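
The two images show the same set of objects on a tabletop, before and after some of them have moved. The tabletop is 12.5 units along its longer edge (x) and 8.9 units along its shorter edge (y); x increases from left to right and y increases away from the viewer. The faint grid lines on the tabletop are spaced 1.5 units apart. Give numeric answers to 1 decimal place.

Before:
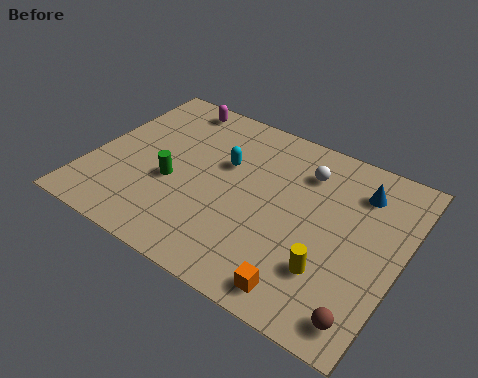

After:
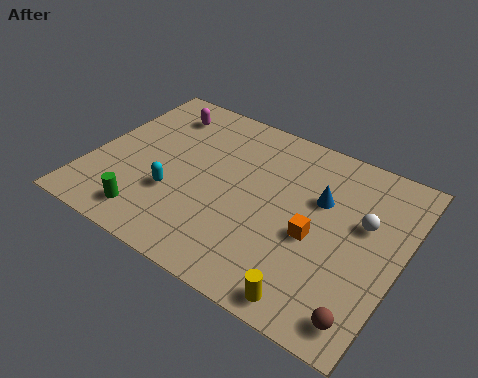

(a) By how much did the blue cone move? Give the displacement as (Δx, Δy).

(-1.4, -1.2)

The blue cone was at about (10.5, 6.9) and moved to about (9.1, 5.7).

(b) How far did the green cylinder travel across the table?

2.3

From (3.4, 3.6) to (2.9, 1.4), the green cylinder covered √(0.5² + 2.2²) ≈ 2.3 units.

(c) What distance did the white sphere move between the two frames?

3.0

The white sphere was near (8.3, 6.8) before and (10.9, 5.4) after, so it travelled √(2.6² + 1.4²) ≈ 3.0 units.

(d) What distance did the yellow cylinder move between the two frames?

1.6

The yellow cylinder was near (10.0, 2.5) before and (9.6, 0.9) after, so it travelled √(0.4² + 1.6²) ≈ 1.6 units.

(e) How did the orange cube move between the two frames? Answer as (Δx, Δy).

(0.0, 2.7)

From the two frames, the orange cube sits at roughly (9.2, 1.1) before and (9.2, 3.8) after.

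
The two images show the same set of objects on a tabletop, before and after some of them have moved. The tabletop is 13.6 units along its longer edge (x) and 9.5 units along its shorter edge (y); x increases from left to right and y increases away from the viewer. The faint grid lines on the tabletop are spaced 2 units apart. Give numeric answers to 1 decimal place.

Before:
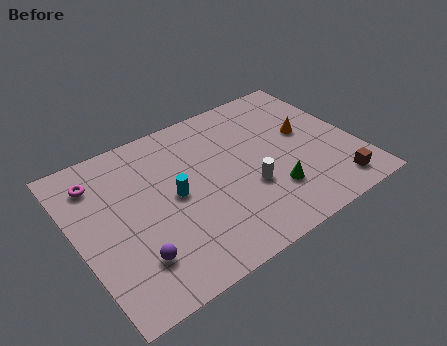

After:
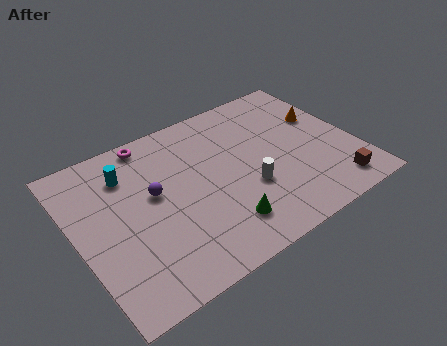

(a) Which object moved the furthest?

the purple sphere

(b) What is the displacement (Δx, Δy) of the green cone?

(-2.6, -0.6)

The green cone started near (9.1, 2.6) and ended near (6.5, 2.0).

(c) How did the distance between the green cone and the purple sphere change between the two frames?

-2.5

They were about 6.8 units apart before and 4.3 after — 2.5 units closer together.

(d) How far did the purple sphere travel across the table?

3.4

The purple sphere was near (2.3, 2.3) before and (3.8, 5.4) after, so it travelled √(1.5² + 3.1²) ≈ 3.4 units.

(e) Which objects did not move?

the brown cube and the white cylinder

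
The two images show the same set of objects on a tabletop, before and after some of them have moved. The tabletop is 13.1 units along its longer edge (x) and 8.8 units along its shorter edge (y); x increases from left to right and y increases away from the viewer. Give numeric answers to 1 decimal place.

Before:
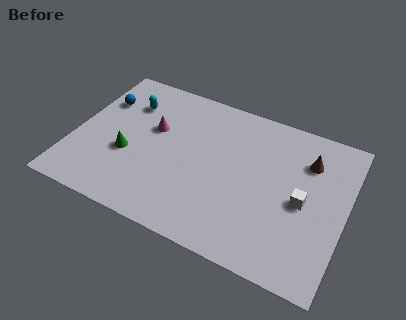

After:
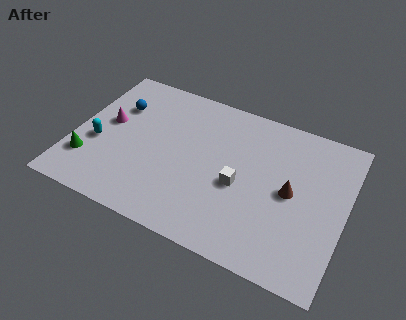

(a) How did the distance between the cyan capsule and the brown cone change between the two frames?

+0.5

They were about 8.8 units apart before and 9.3 after — 0.5 units further apart.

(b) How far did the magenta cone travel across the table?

2.3

From (3.7, 5.4) to (1.5, 4.9), the magenta cone covered √(2.2² + 0.5²) ≈ 2.3 units.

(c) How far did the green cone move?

2.1

From (2.7, 3.4) to (0.9, 2.3), the green cone covered √(1.8² + 1.1²) ≈ 2.1 units.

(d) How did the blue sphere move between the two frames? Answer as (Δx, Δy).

(0.8, -0.1)

From the two frames, the blue sphere sits at roughly (1.0, 6.2) before and (1.8, 6.1) after.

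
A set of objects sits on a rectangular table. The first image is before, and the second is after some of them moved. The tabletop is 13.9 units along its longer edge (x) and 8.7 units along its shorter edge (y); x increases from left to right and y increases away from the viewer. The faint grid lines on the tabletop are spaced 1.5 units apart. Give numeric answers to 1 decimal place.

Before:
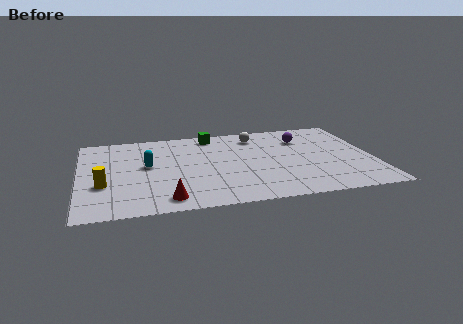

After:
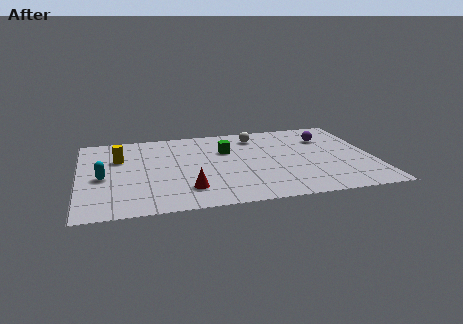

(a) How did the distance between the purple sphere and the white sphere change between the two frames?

+1.1

Before: roughly 2.3 units apart; after: 3.4. That's 1.1 units further apart.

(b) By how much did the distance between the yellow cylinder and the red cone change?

+1.4

The distance was about 3.5 in the first image and 4.9 in the second, so they moved 1.4 units further apart.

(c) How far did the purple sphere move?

1.1

From (10.7, 6.4) to (11.8, 6.3), the purple sphere covered √(1.1² + 0.1²) ≈ 1.1 units.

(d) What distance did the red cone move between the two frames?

1.3

The red cone moved from about (4.0, 1.2) to (5.0, 2.0), a distance of √(1.0² + 0.8²) ≈ 1.3.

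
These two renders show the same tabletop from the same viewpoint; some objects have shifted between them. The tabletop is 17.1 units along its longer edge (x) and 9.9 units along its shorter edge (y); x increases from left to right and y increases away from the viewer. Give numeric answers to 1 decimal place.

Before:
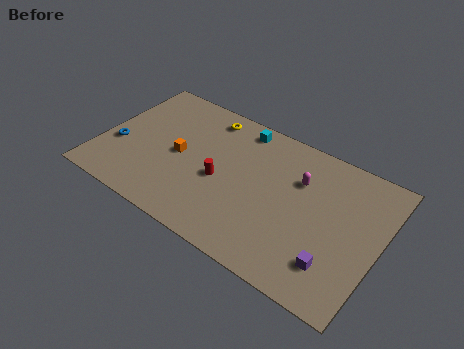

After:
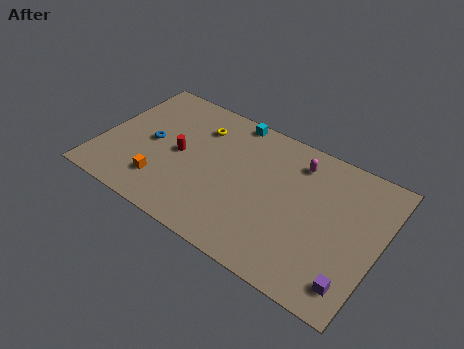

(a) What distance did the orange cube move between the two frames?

2.6

The orange cube was near (4.8, 4.8) before and (4.2, 2.3) after, so it travelled √(0.6² + 2.5²) ≈ 2.6 units.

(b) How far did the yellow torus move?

1.0

From (5.9, 8.5) to (5.6, 7.5), the yellow torus covered √(0.3² + 1.0²) ≈ 1.0 units.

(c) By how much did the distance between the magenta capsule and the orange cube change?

+1.9

The distance was about 7.5 in the first image and 9.4 in the second, so they moved 1.9 units further apart.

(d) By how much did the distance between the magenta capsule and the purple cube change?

+2.3

They were about 5.3 units apart before and 7.6 after — 2.3 units further apart.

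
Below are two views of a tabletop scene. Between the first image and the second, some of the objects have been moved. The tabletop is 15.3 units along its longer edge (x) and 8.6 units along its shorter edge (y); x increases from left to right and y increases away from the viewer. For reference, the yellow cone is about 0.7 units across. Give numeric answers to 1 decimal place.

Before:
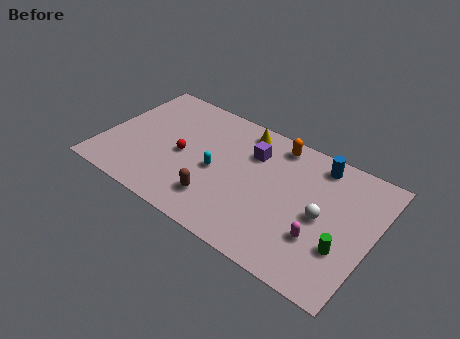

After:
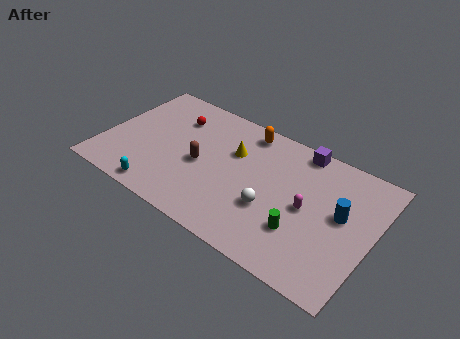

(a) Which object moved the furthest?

the cyan capsule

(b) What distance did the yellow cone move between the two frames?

1.8

From (7.4, 7.5) to (7.2, 5.7), the yellow cone covered √(0.2² + 1.8²) ≈ 1.8 units.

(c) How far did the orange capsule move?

1.8

The orange capsule moved from about (9.4, 7.5) to (7.6, 7.5), a distance of √(1.8² + 0.0²) ≈ 1.8.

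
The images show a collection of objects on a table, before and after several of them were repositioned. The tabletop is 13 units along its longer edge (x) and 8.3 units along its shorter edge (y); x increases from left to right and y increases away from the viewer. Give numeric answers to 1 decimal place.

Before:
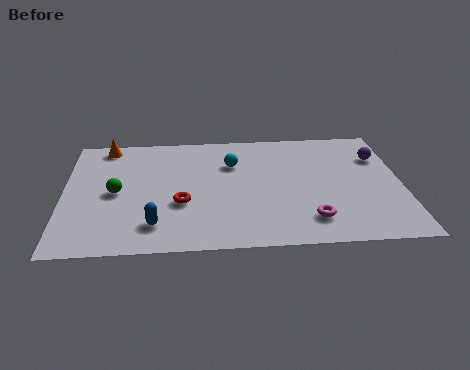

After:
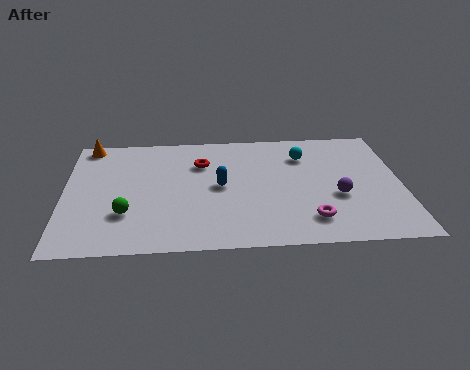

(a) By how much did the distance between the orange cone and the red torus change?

-0.5

They were about 5.2 units apart before and 4.7 after — 0.5 units closer together.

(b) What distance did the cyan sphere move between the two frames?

2.8

From (6.5, 5.8) to (9.3, 6.2), the cyan sphere covered √(2.8² + 0.4²) ≈ 2.8 units.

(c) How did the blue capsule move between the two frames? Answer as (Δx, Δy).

(2.5, 2.5)

The blue capsule was at about (3.5, 1.7) and moved to about (6.0, 4.2).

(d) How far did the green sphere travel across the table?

1.6

The green sphere was near (2.0, 4.0) before and (2.4, 2.5) after, so it travelled √(0.4² + 1.5²) ≈ 1.6 units.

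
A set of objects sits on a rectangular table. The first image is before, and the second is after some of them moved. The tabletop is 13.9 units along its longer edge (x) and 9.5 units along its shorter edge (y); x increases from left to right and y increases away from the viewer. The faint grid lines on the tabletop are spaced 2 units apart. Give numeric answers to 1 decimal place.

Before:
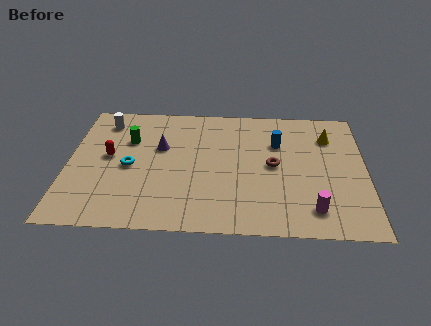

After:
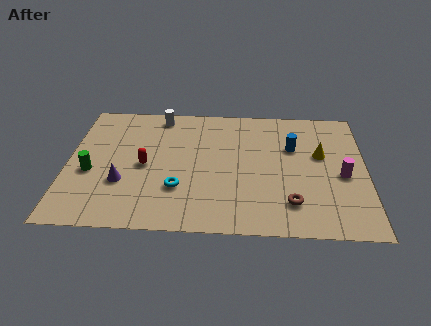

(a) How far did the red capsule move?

1.8

From (1.9, 5.1) to (3.6, 4.5), the red capsule covered √(1.7² + 0.6²) ≈ 1.8 units.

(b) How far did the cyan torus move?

2.7

The cyan torus moved from about (2.9, 4.4) to (5.2, 2.9), a distance of √(2.3² + 1.5²) ≈ 2.7.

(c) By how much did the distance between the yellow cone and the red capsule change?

-2.2

Before: roughly 10.5 units apart; after: 8.3. That's 2.2 units closer together.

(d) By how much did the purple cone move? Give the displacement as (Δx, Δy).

(-1.7, -2.7)

The purple cone started near (4.3, 5.9) and ended near (2.6, 3.2).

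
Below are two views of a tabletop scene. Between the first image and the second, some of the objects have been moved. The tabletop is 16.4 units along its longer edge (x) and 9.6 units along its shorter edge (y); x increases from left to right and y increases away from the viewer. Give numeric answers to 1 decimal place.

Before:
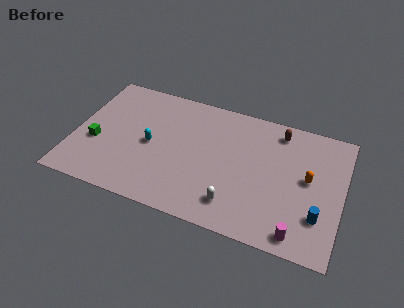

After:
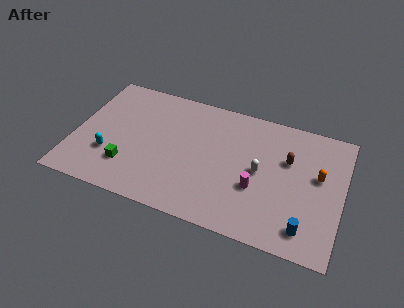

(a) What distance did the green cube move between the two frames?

2.4

The green cube moved from about (1.4, 3.7) to (3.5, 2.5), a distance of √(2.1² + 1.2²) ≈ 2.4.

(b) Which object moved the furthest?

the magenta cylinder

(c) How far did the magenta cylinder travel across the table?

3.6

From (14.0, 1.1) to (11.3, 3.5), the magenta cylinder covered √(2.7² + 2.4²) ≈ 3.6 units.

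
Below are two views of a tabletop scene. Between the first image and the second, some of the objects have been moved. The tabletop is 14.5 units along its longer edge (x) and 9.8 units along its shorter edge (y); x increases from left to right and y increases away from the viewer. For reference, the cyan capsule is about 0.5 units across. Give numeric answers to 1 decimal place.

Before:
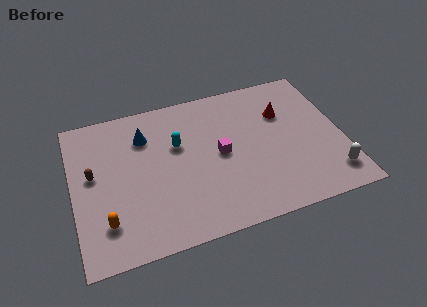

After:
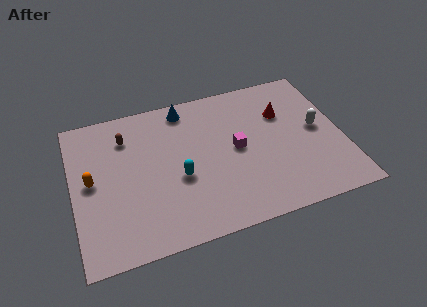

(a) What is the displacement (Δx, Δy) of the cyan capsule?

(-0.1, -2.2)

The cyan capsule was at about (5.7, 6.2) and moved to about (5.6, 4.0).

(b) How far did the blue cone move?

2.6

The blue cone moved from about (4.0, 7.3) to (6.3, 8.6), a distance of √(2.3² + 1.3²) ≈ 2.6.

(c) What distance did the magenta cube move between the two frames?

0.9

From (7.9, 4.9) to (8.8, 5.0), the magenta cube covered √(0.9² + 0.1²) ≈ 0.9 units.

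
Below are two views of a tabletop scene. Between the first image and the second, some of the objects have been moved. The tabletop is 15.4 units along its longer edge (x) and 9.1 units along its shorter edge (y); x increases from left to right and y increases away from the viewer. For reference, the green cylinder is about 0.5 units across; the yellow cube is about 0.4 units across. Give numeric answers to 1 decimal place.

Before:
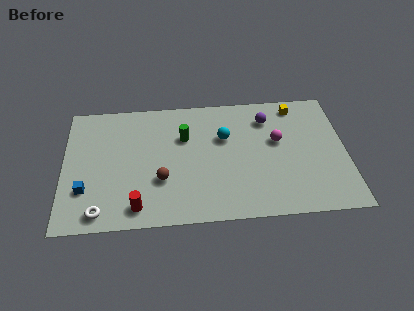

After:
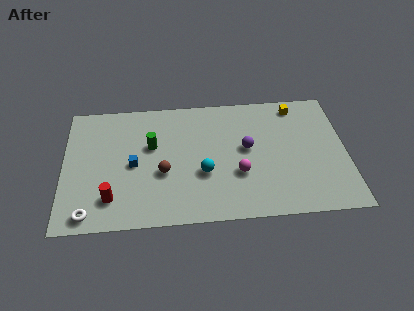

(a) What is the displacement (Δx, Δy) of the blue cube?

(2.6, 1.6)

The blue cube started near (1.2, 2.7) and ended near (3.8, 4.3).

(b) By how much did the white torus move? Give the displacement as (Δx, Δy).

(-0.6, -0.1)

From the two frames, the white torus sits at roughly (2.0, 1.1) before and (1.4, 1.0) after.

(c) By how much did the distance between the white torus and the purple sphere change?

-1.5

They were about 11.0 units apart before and 9.5 after — 1.5 units closer together.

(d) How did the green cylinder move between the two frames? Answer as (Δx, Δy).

(-1.8, -0.5)

The green cylinder was at about (6.6, 6.1) and moved to about (4.8, 5.6).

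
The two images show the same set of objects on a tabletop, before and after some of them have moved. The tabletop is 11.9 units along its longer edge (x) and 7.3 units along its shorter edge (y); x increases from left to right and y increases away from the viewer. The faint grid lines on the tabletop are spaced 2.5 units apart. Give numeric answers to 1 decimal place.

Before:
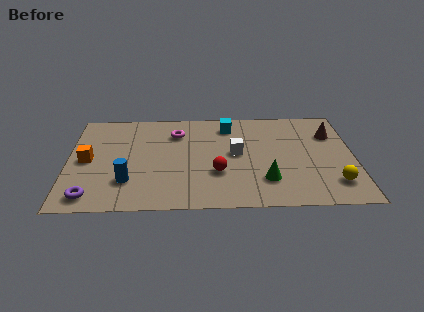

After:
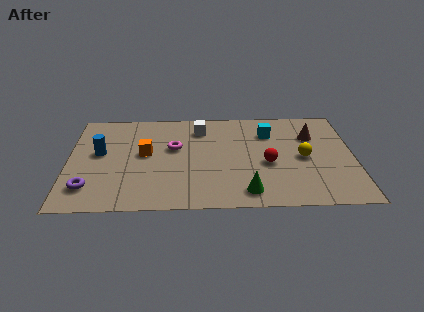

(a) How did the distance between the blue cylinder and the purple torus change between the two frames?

+0.7

Before: roughly 1.8 units apart; after: 2.5. That's 0.7 units further apart.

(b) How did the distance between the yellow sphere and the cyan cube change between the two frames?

-3.8

They were about 6.2 units apart before and 2.4 after — 3.8 units closer together.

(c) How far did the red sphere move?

2.2

From (6.2, 2.5) to (8.3, 3.1), the red sphere covered √(2.1² + 0.6²) ≈ 2.2 units.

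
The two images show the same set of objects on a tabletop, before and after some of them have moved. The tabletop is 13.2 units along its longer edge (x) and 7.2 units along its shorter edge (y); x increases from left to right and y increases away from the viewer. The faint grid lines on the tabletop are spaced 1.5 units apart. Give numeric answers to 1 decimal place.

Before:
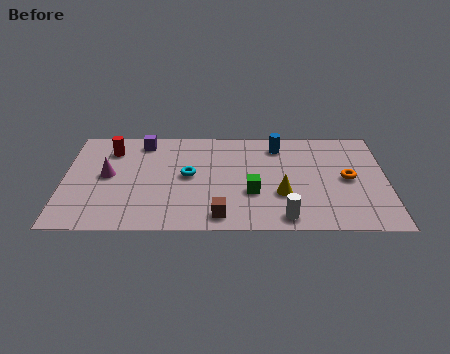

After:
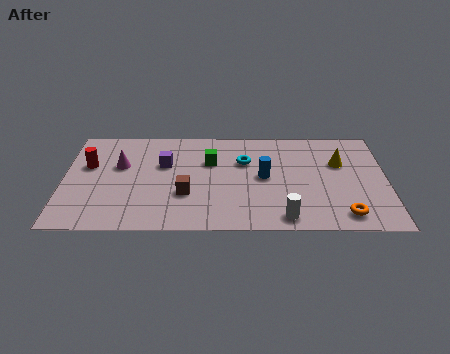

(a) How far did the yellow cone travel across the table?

3.3

The yellow cone moved from about (8.9, 2.5) to (11.3, 4.7), a distance of √(2.4² + 2.2²) ≈ 3.3.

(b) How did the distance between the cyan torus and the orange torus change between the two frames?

-1.1

Before: roughly 6.5 units apart; after: 5.4. That's 1.1 units closer together.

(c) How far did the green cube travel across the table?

2.8

The green cube was near (7.7, 2.6) before and (6.0, 4.8) after, so it travelled √(1.7² + 2.2²) ≈ 2.8 units.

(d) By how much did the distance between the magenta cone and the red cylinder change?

-0.5

The distance was about 1.8 in the first image and 1.3 in the second, so they moved 0.5 units closer together.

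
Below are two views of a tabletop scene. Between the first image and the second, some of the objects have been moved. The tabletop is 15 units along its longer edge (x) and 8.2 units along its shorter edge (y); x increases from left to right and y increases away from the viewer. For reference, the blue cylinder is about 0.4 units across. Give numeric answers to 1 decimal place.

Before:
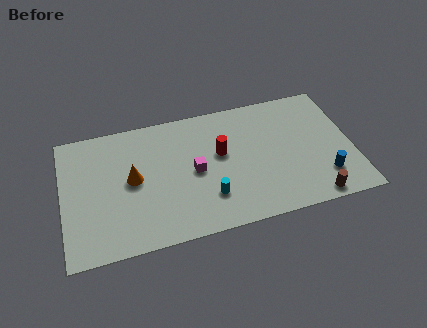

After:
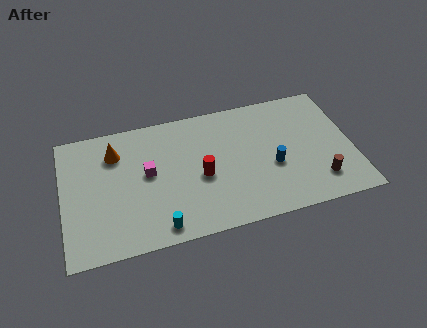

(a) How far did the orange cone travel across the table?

2.1

The orange cone was near (3.6, 4.3) before and (2.8, 6.2) after, so it travelled √(0.8² + 1.9²) ≈ 2.1 units.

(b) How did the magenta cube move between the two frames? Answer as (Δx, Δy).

(-2.4, 0.5)

The magenta cube started near (6.8, 4.0) and ended near (4.4, 4.5).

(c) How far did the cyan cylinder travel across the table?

2.9

The cyan cylinder moved from about (7.4, 2.2) to (4.8, 1.0), a distance of √(2.6² + 1.2²) ≈ 2.9.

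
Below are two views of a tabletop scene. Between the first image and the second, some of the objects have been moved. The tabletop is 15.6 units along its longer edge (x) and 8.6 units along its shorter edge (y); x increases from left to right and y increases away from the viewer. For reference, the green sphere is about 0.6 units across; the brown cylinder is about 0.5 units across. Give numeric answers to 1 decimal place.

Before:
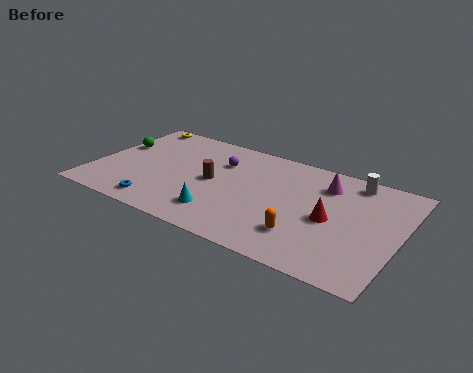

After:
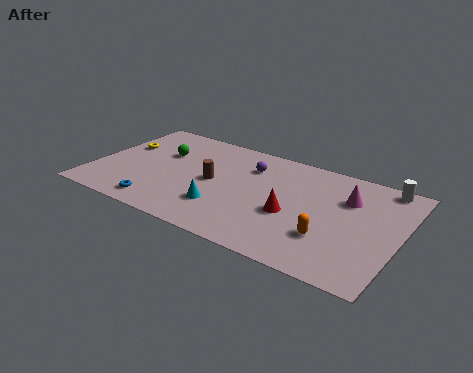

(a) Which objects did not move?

the blue torus and the brown cylinder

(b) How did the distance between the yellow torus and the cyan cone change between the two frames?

-1.6

Before: roughly 8.1 units apart; after: 6.5. That's 1.6 units closer together.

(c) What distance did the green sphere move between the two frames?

2.4

The green sphere was near (0.8, 5.3) before and (3.2, 5.6) after, so it travelled √(2.4² + 0.3²) ≈ 2.4 units.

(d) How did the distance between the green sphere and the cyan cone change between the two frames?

-2.1

The distance was about 7.0 in the first image and 4.9 in the second, so they moved 2.1 units closer together.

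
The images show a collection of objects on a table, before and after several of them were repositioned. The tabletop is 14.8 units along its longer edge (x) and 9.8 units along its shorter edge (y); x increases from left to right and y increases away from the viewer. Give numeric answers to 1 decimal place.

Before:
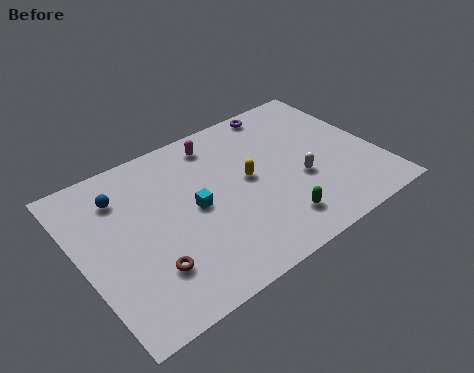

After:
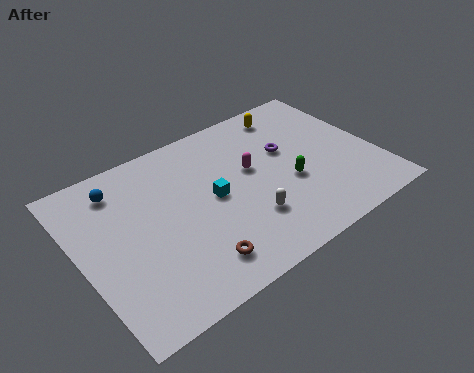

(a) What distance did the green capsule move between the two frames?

2.3

From (9.1, 1.9) to (10.3, 3.9), the green capsule covered √(1.2² + 2.0²) ≈ 2.3 units.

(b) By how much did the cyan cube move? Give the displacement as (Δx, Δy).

(1.0, 0.1)

From the two frames, the cyan cube sits at roughly (5.6, 4.9) before and (6.6, 5.0) after.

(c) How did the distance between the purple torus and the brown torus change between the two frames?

-3.2

They were about 10.2 units apart before and 7.0 after — 3.2 units closer together.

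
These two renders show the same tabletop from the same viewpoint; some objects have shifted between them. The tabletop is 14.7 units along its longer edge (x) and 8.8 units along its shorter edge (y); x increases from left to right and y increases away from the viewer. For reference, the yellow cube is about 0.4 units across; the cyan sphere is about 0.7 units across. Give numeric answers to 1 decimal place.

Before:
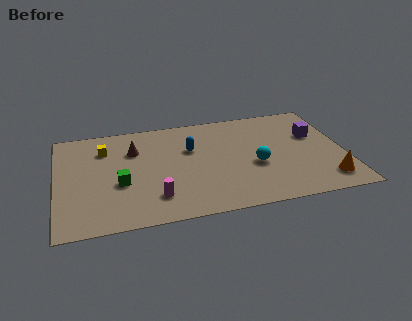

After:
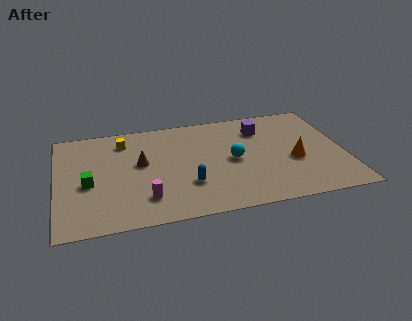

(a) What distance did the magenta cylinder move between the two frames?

0.5

The magenta cylinder moved from about (4.9, 2.0) to (4.4, 2.0), a distance of √(0.5² + 0.0²) ≈ 0.5.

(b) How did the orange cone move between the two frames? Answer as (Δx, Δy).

(-1.5, 2.0)

From the two frames, the orange cone sits at roughly (13.6, 1.6) before and (12.1, 3.6) after.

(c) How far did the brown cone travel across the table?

1.2

From (4.0, 6.2) to (4.3, 5.0), the brown cone covered √(0.3² + 1.2²) ≈ 1.2 units.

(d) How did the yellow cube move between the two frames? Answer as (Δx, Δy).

(1.0, 0.5)

The yellow cube was at about (2.5, 6.6) and moved to about (3.5, 7.1).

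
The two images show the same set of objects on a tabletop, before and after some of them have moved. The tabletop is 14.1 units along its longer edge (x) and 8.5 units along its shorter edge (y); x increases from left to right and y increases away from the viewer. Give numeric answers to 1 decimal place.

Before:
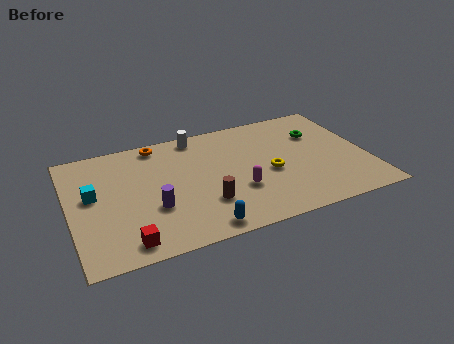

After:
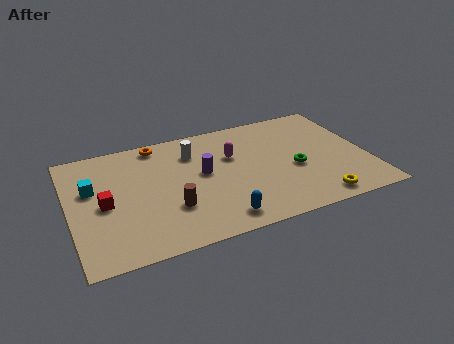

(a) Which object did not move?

the orange torus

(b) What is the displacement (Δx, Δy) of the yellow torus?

(1.9, -2.7)

The yellow torus was at about (9.4, 3.7) and moved to about (11.3, 1.0).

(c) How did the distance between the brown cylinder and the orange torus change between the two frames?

-0.5

The distance was about 5.4 in the first image and 4.9 in the second, so they moved 0.5 units closer together.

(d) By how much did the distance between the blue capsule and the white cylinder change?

-1.5

They were about 6.7 units apart before and 5.2 after — 1.5 units closer together.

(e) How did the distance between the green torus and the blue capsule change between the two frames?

-3.4

They were about 8.0 units apart before and 4.6 after — 3.4 units closer together.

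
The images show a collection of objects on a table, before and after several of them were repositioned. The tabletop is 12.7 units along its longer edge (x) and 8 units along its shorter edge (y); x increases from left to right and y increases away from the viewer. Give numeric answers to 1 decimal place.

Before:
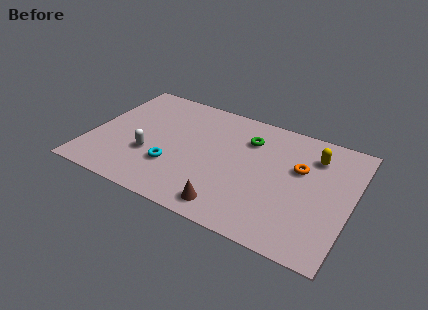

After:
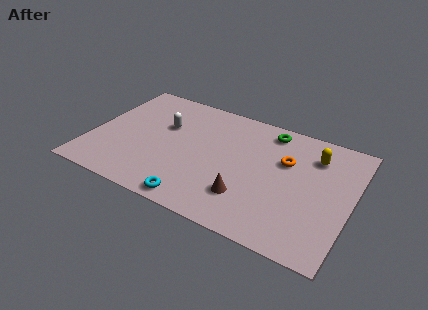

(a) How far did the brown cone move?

1.2

The brown cone moved from about (7.2, 1.1) to (7.9, 2.1), a distance of √(0.7² + 1.0²) ≈ 1.2.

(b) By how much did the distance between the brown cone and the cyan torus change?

-0.7

The distance was about 3.3 in the first image and 2.6 in the second, so they moved 0.7 units closer together.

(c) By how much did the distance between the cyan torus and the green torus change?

+2.0

They were about 4.7 units apart before and 6.7 after — 2.0 units further apart.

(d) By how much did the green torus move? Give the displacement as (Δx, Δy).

(0.9, 1.0)

The green torus was at about (7.5, 5.9) and moved to about (8.4, 6.9).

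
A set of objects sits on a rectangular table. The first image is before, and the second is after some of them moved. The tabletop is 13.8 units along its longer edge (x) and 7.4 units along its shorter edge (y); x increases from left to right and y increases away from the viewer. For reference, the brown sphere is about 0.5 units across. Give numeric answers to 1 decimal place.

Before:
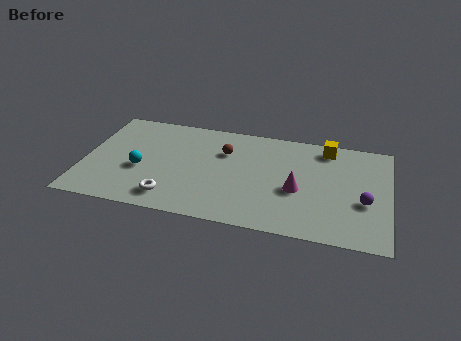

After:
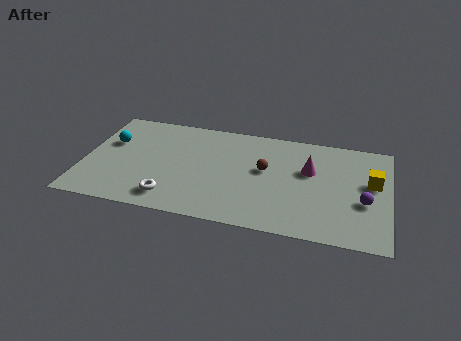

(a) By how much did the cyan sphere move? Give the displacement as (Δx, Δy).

(-1.5, 1.7)

From the two frames, the cyan sphere sits at roughly (2.6, 3.0) before and (1.1, 4.7) after.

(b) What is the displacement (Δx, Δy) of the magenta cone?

(0.5, 1.5)

The magenta cone started near (9.7, 3.1) and ended near (10.2, 4.6).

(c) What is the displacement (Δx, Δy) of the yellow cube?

(2.1, -2.1)

From the two frames, the yellow cube sits at roughly (10.9, 6.4) before and (13.0, 4.3) after.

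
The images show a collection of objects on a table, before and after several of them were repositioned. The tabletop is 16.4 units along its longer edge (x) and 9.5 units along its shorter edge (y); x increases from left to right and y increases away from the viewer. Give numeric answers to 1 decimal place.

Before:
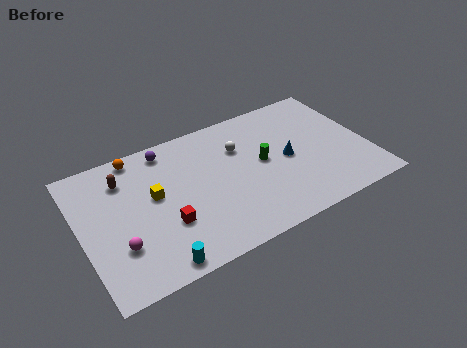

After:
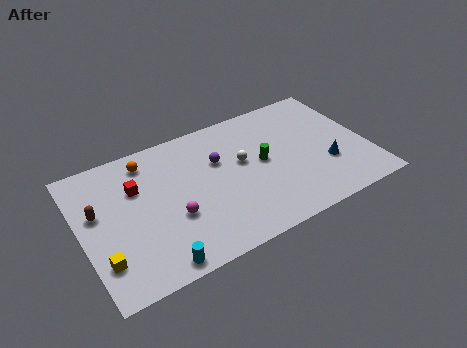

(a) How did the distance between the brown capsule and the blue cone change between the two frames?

+3.6

Before: roughly 9.5 units apart; after: 13.1. That's 3.6 units further apart.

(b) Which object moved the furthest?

the yellow cube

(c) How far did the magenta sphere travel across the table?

3.2

From (1.9, 2.9) to (5.0, 3.5), the magenta sphere covered √(3.1² + 0.6²) ≈ 3.2 units.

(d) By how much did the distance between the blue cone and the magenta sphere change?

-1.1

The distance was about 10.0 in the first image and 8.9 in the second, so they moved 1.1 units closer together.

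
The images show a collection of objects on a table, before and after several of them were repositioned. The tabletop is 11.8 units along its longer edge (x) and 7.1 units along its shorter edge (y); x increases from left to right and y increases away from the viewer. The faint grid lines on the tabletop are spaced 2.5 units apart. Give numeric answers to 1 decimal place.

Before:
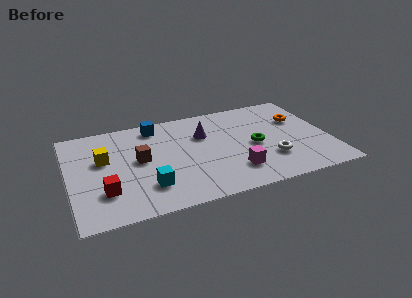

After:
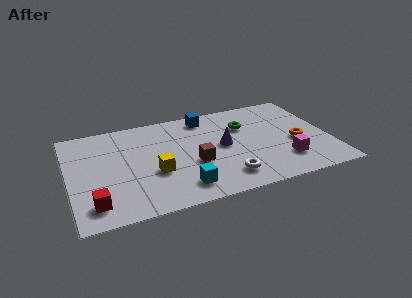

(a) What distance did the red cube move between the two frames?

0.9

The red cube moved from about (1.5, 2.0) to (1.0, 1.3), a distance of √(0.5² + 0.7²) ≈ 0.9.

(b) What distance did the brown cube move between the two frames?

2.6

The brown cube moved from about (3.2, 3.8) to (5.6, 2.8), a distance of √(2.4² + 1.0²) ≈ 2.6.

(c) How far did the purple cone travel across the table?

1.4

The purple cone was near (6.2, 4.8) before and (7.0, 3.7) after, so it travelled √(0.8² + 1.1²) ≈ 1.4 units.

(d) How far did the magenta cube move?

2.3

From (7.3, 1.7) to (9.6, 1.8), the magenta cube covered √(2.3² + 0.1²) ≈ 2.3 units.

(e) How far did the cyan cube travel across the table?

1.6

The cyan cube was near (3.4, 1.8) before and (4.9, 1.3) after, so it travelled √(1.5² + 0.5²) ≈ 1.6 units.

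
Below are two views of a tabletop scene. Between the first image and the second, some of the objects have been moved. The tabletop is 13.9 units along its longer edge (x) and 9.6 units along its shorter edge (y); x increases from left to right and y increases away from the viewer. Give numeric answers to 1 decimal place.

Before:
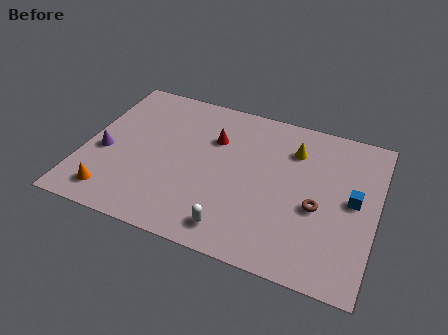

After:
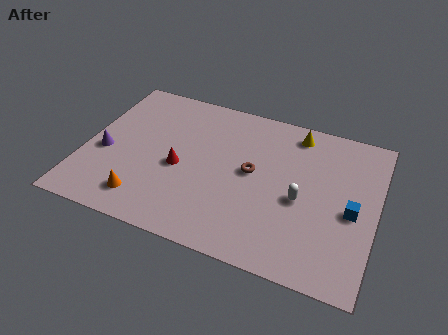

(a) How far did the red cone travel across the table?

2.8

The red cone was near (6.0, 6.6) before and (4.6, 4.2) after, so it travelled √(1.4² + 2.4²) ≈ 2.8 units.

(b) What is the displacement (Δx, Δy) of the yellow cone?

(0.0, 1.1)

The yellow cone was at about (9.8, 7.2) and moved to about (9.8, 8.3).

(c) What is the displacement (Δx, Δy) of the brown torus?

(-3.2, 1.1)

From the two frames, the brown torus sits at roughly (11.2, 4.0) before and (8.0, 5.1) after.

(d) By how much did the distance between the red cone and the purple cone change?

-2.0

The distance was about 5.6 in the first image and 3.6 in the second, so they moved 2.0 units closer together.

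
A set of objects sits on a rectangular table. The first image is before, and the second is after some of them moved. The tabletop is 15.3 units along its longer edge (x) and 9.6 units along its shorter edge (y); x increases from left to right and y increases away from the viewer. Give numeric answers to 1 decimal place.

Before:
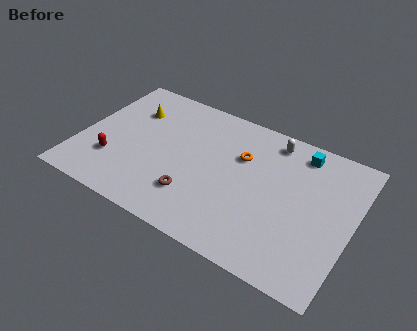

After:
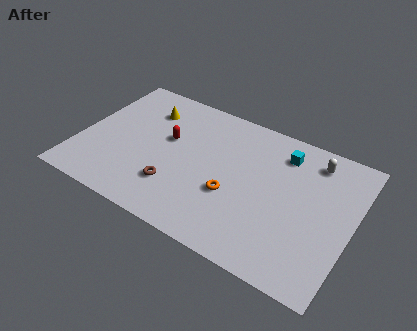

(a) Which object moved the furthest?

the red capsule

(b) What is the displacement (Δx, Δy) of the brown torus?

(-1.1, 0.1)

The brown torus was at about (6.8, 2.5) and moved to about (5.7, 2.6).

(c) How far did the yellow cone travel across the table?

0.9

From (2.5, 6.9) to (3.3, 7.3), the yellow cone covered √(0.8² + 0.4²) ≈ 0.9 units.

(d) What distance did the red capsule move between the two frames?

4.0

From (2.1, 2.8) to (4.8, 5.7), the red capsule covered √(2.7² + 2.9²) ≈ 4.0 units.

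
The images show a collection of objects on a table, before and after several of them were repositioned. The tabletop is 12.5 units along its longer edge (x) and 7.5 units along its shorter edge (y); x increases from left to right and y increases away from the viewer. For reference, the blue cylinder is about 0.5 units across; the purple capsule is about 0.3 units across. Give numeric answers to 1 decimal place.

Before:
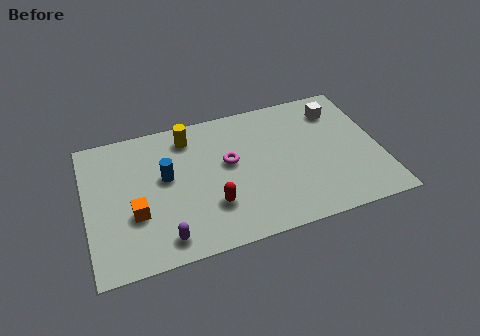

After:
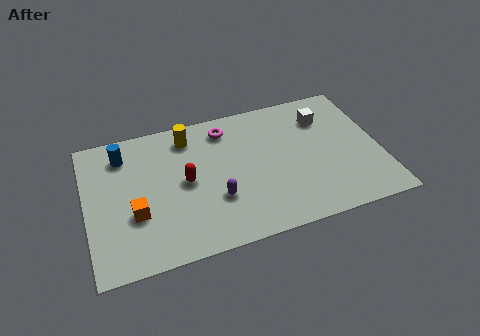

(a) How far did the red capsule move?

1.9

The red capsule moved from about (5.2, 2.2) to (4.2, 3.8), a distance of √(1.0² + 1.6²) ≈ 1.9.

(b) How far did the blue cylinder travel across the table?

2.4

The blue cylinder was near (3.4, 4.3) before and (1.7, 6.0) after, so it travelled √(1.7² + 1.7²) ≈ 2.4 units.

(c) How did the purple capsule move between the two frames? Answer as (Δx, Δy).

(2.3, 1.4)

The purple capsule was at about (3.1, 1.1) and moved to about (5.4, 2.5).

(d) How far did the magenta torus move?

1.9

The magenta torus moved from about (6.1, 4.3) to (6.1, 6.2), a distance of √(0.0² + 1.9²) ≈ 1.9.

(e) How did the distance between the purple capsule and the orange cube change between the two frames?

+1.5

The distance was about 1.9 in the first image and 3.4 in the second, so they moved 1.5 units further apart.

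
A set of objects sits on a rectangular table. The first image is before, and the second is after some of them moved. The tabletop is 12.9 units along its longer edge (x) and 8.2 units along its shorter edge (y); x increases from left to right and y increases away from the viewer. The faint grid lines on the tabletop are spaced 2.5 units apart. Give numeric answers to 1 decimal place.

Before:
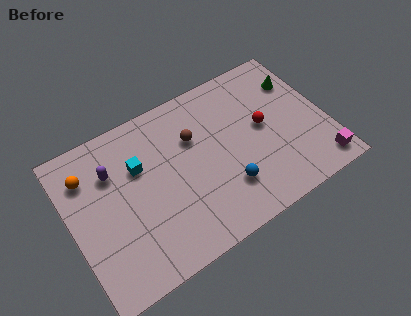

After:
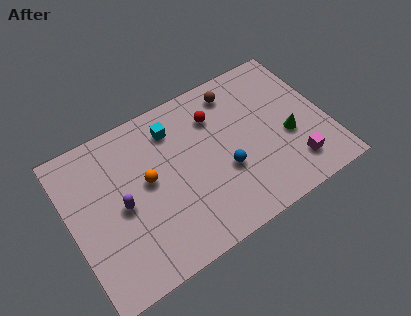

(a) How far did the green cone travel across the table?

2.9

The green cone was near (11.9, 6.0) before and (10.9, 3.3) after, so it travelled √(1.0² + 2.7²) ≈ 2.9 units.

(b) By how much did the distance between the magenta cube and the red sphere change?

+1.5

The distance was about 4.0 in the first image and 5.5 in the second, so they moved 1.5 units further apart.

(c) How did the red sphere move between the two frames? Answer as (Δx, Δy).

(-2.2, 1.7)

The red sphere started near (9.8, 4.4) and ended near (7.6, 6.1).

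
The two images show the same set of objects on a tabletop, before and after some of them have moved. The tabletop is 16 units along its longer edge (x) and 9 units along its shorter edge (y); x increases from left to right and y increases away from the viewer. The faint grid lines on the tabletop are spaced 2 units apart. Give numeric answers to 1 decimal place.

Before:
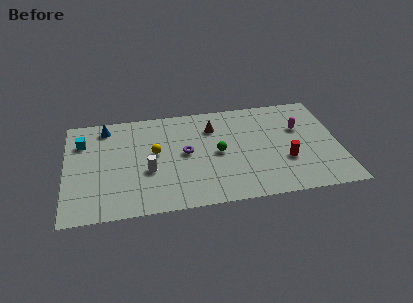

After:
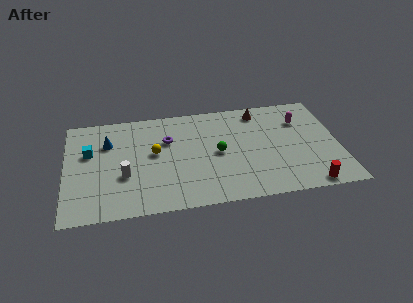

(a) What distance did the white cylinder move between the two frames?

1.4

The white cylinder moved from about (4.8, 3.5) to (3.4, 3.3), a distance of √(1.4² + 0.2²) ≈ 1.4.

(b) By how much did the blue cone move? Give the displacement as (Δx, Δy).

(0.1, -1.4)

The blue cone started near (2.4, 7.7) and ended near (2.5, 6.3).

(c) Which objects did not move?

the yellow sphere and the green sphere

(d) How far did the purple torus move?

1.6

From (7.0, 4.7) to (6.0, 6.0), the purple torus covered √(1.0² + 1.3²) ≈ 1.6 units.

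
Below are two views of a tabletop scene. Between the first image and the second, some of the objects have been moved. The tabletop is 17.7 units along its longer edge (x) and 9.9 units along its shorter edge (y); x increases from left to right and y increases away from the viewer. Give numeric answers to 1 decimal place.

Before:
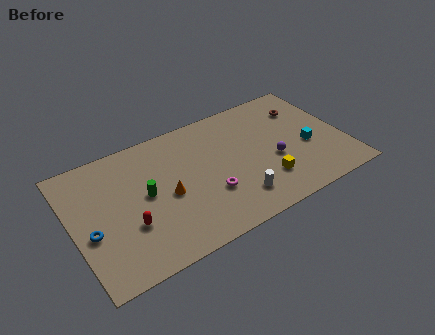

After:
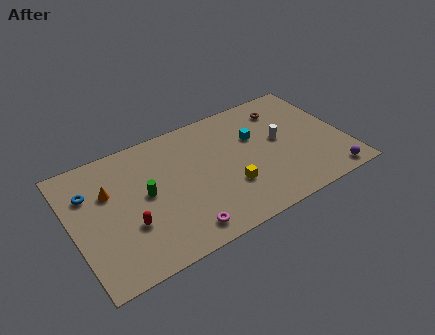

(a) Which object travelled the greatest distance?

the white cylinder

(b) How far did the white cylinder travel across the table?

4.7

From (10.2, 2.1) to (13.6, 5.4), the white cylinder covered √(3.4² + 3.3²) ≈ 4.7 units.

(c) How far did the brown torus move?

1.4

From (15.6, 7.4) to (14.3, 7.9), the brown torus covered √(1.3² + 0.5²) ≈ 1.4 units.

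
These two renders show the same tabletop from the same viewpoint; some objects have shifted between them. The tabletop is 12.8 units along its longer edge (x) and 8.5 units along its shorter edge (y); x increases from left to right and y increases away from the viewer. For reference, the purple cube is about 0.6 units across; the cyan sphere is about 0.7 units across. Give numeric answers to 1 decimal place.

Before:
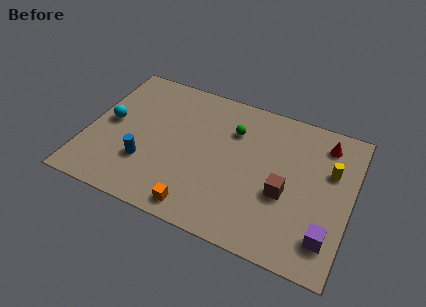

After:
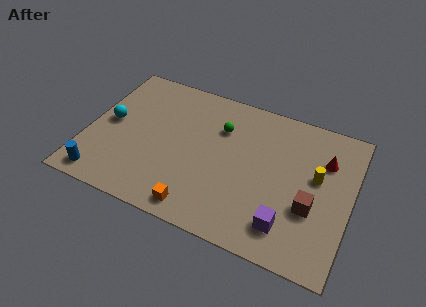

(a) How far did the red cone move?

1.0

From (11.3, 7.0) to (11.4, 6.0), the red cone covered √(0.1² + 1.0²) ≈ 1.0 units.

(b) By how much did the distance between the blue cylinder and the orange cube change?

+1.5

The distance was about 3.2 in the first image and 4.7 in the second, so they moved 1.5 units further apart.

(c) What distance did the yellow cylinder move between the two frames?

0.8

The yellow cylinder moved from about (11.7, 5.5) to (11.1, 4.9), a distance of √(0.6² + 0.6²) ≈ 0.8.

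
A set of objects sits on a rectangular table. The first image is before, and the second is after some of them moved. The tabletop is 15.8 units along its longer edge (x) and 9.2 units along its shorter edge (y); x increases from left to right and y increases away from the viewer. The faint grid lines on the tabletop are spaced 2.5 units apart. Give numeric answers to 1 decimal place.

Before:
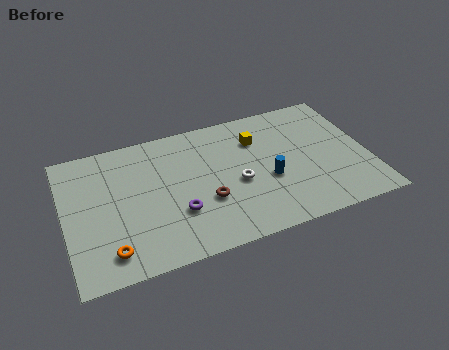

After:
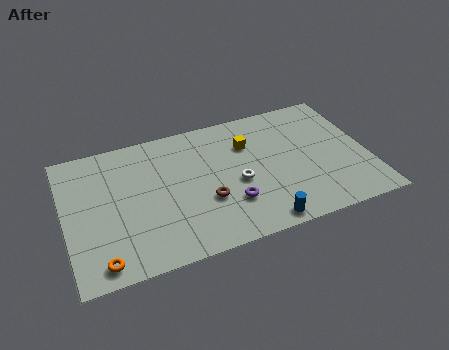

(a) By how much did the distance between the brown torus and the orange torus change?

+0.6

Before: roughly 5.4 units apart; after: 6.0. That's 0.6 units further apart.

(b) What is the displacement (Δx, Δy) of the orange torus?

(-0.5, -0.5)

The orange torus was at about (2.1, 1.6) and moved to about (1.6, 1.1).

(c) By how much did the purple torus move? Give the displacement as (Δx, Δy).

(2.7, -0.3)

The purple torus was at about (5.7, 3.0) and moved to about (8.4, 2.7).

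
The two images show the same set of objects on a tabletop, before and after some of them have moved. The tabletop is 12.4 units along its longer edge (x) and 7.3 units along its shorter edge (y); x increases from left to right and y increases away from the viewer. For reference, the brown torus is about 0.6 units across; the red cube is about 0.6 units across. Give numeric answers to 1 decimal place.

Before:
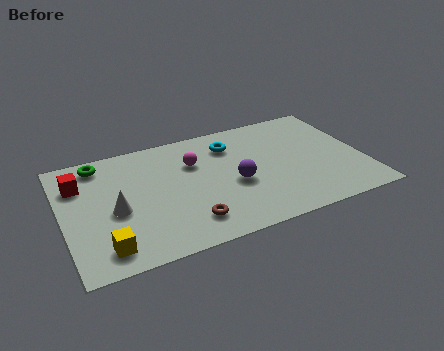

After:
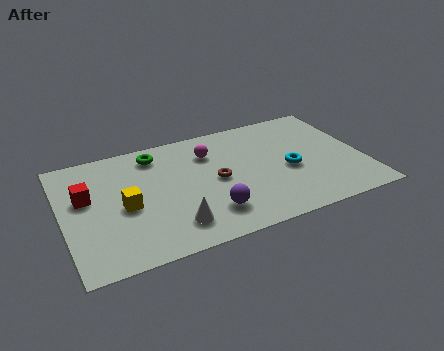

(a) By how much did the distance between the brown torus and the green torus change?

-2.4

Before: roughly 5.8 units apart; after: 3.4. That's 2.4 units closer together.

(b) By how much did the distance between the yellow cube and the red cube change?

-2.3

Before: roughly 4.2 units apart; after: 1.9. That's 2.3 units closer together.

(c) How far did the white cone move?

2.8

The white cone was near (2.1, 3.2) before and (4.3, 1.5) after, so it travelled √(2.2² + 1.7²) ≈ 2.8 units.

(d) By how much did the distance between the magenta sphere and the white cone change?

+0.5

They were about 3.8 units apart before and 4.3 after — 0.5 units further apart.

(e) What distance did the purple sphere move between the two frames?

1.8

From (7.0, 3.1) to (5.8, 1.7), the purple sphere covered √(1.2² + 1.4²) ≈ 1.8 units.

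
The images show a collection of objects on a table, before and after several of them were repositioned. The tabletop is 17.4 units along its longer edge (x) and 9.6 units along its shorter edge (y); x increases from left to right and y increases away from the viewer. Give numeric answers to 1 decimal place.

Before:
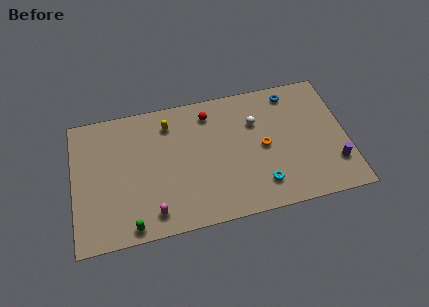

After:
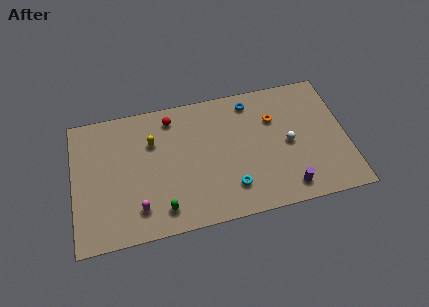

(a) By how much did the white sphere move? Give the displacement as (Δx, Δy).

(2.0, -2.0)

The white sphere started near (11.7, 6.6) and ended near (13.7, 4.6).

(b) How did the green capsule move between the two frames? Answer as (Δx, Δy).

(2.0, 0.7)

From the two frames, the green capsule sits at roughly (3.5, 0.9) before and (5.5, 1.6) after.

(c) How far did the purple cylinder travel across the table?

3.3

From (16.5, 2.5) to (13.4, 1.4), the purple cylinder covered √(3.1² + 1.1²) ≈ 3.3 units.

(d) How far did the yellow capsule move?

1.6

From (6.2, 7.7) to (5.1, 6.6), the yellow capsule covered √(1.1² + 1.1²) ≈ 1.6 units.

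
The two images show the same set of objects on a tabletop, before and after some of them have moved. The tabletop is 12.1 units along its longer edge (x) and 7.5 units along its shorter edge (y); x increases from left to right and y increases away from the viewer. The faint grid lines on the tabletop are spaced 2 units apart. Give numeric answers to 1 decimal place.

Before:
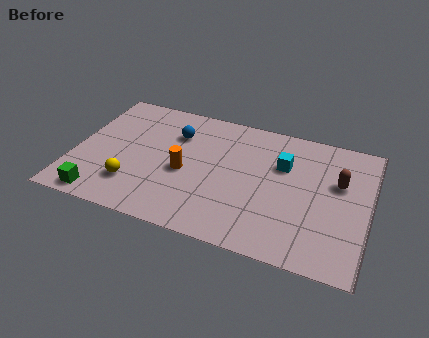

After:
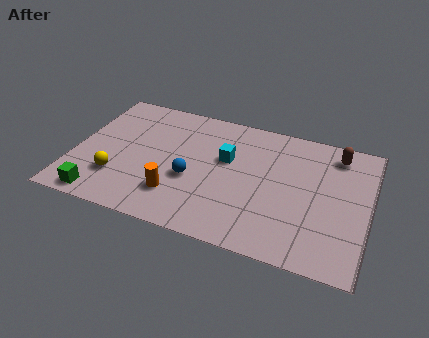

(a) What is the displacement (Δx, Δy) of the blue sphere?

(0.9, -2.4)

The blue sphere was at about (4.0, 5.4) and moved to about (4.9, 3.0).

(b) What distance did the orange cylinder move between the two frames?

1.4

The orange cylinder moved from about (4.6, 3.3) to (4.4, 1.9), a distance of √(0.2² + 1.4²) ≈ 1.4.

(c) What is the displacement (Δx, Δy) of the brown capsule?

(-0.2, 1.6)

From the two frames, the brown capsule sits at roughly (10.8, 4.7) before and (10.6, 6.3) after.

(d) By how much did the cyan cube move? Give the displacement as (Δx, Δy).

(-2.3, -0.4)

The cyan cube started near (8.5, 5.0) and ended near (6.2, 4.6).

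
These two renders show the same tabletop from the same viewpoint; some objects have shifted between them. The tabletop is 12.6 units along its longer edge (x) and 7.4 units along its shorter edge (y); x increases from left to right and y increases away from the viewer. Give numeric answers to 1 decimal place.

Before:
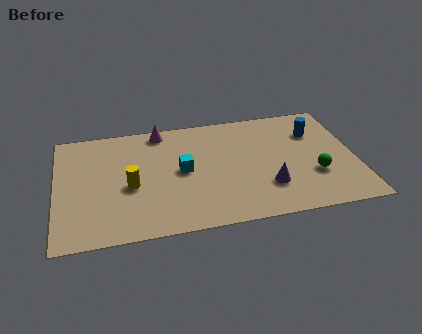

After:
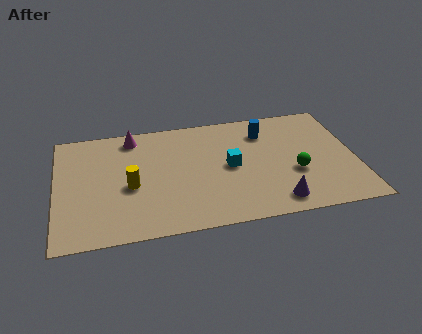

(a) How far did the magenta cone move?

1.2

The magenta cone was near (4.5, 6.6) before and (3.3, 6.4) after, so it travelled √(1.2² + 0.2²) ≈ 1.2 units.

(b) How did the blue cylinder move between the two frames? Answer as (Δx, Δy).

(-2.1, 0.4)

The blue cylinder was at about (11.0, 5.3) and moved to about (8.9, 5.7).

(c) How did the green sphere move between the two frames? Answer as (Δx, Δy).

(-0.8, 0.3)

From the two frames, the green sphere sits at roughly (10.8, 2.5) before and (10.0, 2.8) after.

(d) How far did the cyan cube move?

2.0

The cyan cube was near (5.3, 3.8) before and (7.3, 3.7) after, so it travelled √(2.0² + 0.1²) ≈ 2.0 units.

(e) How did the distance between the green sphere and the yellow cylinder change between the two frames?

-0.8

The distance was about 7.7 in the first image and 6.9 in the second, so they moved 0.8 units closer together.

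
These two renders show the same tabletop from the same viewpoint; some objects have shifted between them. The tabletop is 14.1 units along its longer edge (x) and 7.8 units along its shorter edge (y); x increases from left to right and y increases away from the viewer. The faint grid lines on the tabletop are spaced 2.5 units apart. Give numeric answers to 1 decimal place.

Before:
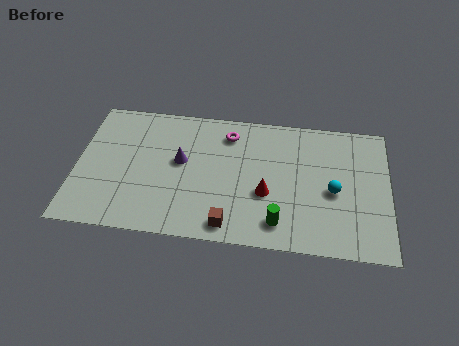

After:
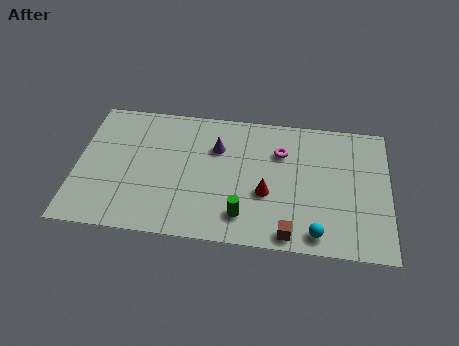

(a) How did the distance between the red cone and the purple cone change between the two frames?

-0.8

Before: roughly 4.1 units apart; after: 3.3. That's 0.8 units closer together.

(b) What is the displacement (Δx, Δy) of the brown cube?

(2.7, -0.2)

The brown cube started near (7.0, 1.0) and ended near (9.7, 0.8).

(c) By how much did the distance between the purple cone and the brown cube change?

+1.6

The distance was about 4.1 in the first image and 5.7 in the second, so they moved 1.6 units further apart.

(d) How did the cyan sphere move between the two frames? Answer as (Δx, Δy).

(-0.7, -2.5)

The cyan sphere started near (11.6, 3.5) and ended near (10.9, 1.0).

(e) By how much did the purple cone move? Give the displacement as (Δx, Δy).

(1.6, 1.0)

From the two frames, the purple cone sits at roughly (4.7, 4.4) before and (6.3, 5.4) after.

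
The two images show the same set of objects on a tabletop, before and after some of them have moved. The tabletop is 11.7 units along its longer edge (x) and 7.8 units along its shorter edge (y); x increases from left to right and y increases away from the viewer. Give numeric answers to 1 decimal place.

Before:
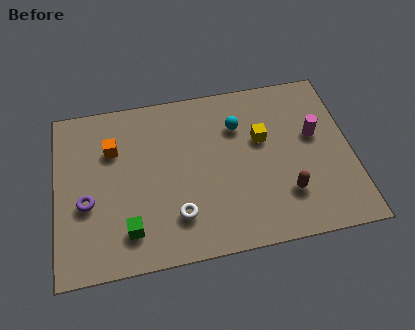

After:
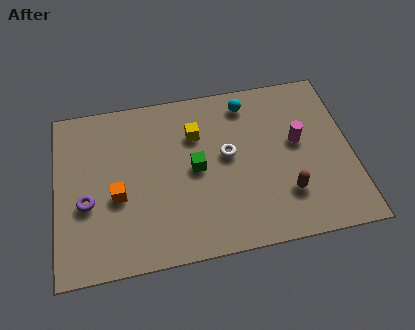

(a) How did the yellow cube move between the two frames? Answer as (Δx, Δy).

(-2.6, 0.7)

The yellow cube was at about (8.2, 4.8) and moved to about (5.6, 5.5).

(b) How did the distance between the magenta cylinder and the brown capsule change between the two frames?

-0.4

Before: roughly 2.8 units apart; after: 2.4. That's 0.4 units closer together.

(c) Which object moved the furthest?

the green cube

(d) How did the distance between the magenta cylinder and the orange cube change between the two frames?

-0.7

The distance was about 8.0 in the first image and 7.3 in the second, so they moved 0.7 units closer together.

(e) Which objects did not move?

the purple torus and the brown capsule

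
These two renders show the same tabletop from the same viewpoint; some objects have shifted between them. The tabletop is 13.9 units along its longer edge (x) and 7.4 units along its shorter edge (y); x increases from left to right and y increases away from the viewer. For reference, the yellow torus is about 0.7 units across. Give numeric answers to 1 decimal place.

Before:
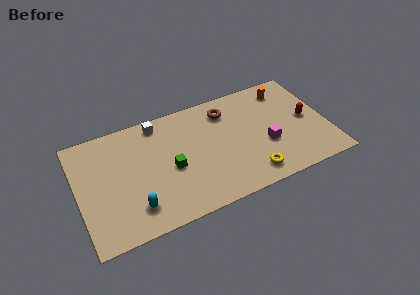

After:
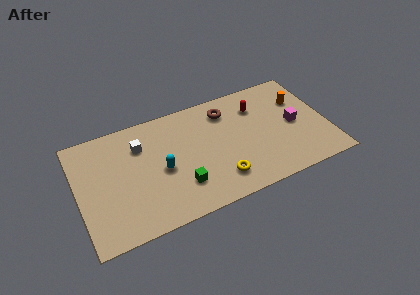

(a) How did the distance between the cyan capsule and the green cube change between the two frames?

-1.1

The distance was about 2.8 in the first image and 1.7 in the second, so they moved 1.1 units closer together.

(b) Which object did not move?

the brown torus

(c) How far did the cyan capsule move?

2.5

The cyan capsule moved from about (2.9, 1.6) to (4.6, 3.4), a distance of √(1.7² + 1.8²) ≈ 2.5.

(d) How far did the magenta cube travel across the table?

1.9

The magenta cube moved from about (10.4, 2.8) to (12.1, 3.6), a distance of √(1.7² + 0.8²) ≈ 1.9.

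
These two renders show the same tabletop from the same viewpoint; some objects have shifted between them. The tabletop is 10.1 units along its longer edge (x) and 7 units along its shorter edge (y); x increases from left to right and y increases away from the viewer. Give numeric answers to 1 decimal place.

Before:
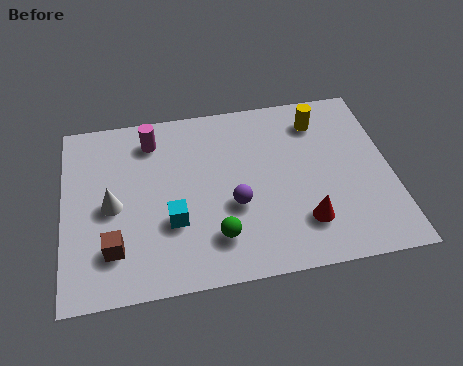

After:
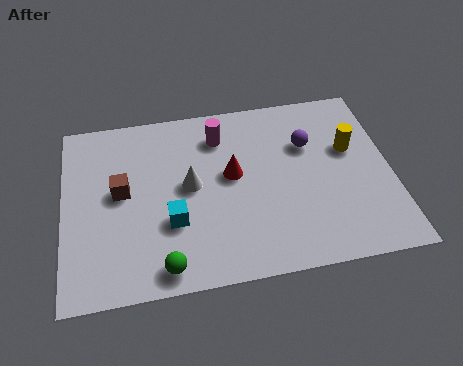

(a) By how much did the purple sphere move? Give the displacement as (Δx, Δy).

(2.4, 2.0)

From the two frames, the purple sphere sits at roughly (5.2, 2.7) before and (7.6, 4.7) after.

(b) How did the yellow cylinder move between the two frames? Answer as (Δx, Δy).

(0.9, -1.3)

The yellow cylinder started near (8.0, 5.6) and ended near (8.9, 4.3).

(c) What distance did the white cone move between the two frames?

2.4

The white cone was near (1.5, 3.3) before and (3.9, 3.7) after, so it travelled √(2.4² + 0.4²) ≈ 2.4 units.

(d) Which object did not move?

the cyan cube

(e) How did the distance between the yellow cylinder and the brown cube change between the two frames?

-0.5

Before: roughly 7.6 units apart; after: 7.1. That's 0.5 units closer together.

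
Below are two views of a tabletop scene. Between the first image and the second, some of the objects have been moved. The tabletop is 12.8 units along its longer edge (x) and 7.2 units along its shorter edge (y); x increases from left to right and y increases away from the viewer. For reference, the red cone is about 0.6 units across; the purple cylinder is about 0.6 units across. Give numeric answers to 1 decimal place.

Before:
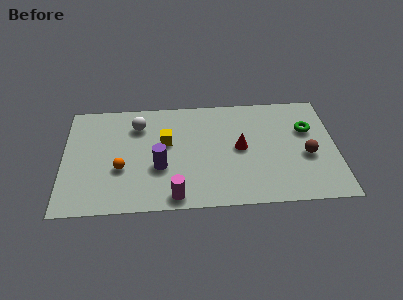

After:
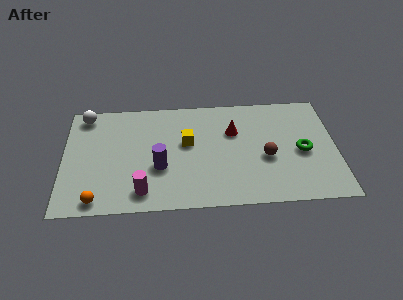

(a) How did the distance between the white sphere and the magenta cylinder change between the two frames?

+0.8

Before: roughly 5.0 units apart; after: 5.8. That's 0.8 units further apart.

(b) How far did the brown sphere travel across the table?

1.9

The brown sphere moved from about (11.4, 3.0) to (9.5, 3.0), a distance of √(1.9² + 0.0²) ≈ 1.9.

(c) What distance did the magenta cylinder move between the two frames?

1.6

The magenta cylinder was near (5.2, 0.8) before and (3.7, 1.2) after, so it travelled √(1.5² + 0.4²) ≈ 1.6 units.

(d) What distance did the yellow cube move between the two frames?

1.0

The yellow cube moved from about (4.8, 4.3) to (5.8, 4.2), a distance of √(1.0² + 0.1²) ≈ 1.0.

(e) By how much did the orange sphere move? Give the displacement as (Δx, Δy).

(-1.1, -1.9)

From the two frames, the orange sphere sits at roughly (2.7, 2.7) before and (1.6, 0.8) after.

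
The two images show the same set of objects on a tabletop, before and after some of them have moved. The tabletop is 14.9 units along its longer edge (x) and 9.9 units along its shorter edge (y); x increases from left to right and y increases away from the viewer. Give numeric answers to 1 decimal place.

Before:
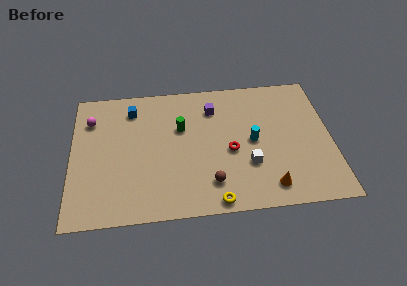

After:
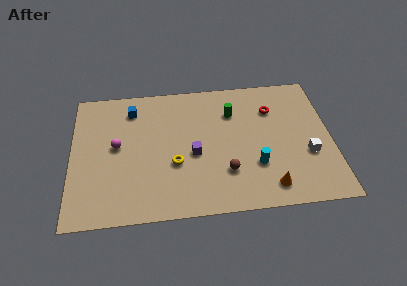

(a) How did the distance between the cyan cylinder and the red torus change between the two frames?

+2.8

They were about 1.4 units apart before and 4.2 after — 2.8 units further apart.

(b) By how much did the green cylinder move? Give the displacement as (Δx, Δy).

(3.0, 0.9)

The green cylinder started near (6.3, 6.3) and ended near (9.3, 7.2).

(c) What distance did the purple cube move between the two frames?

3.5

The purple cube was near (8.2, 7.6) before and (7.0, 4.3) after, so it travelled √(1.2² + 3.3²) ≈ 3.5 units.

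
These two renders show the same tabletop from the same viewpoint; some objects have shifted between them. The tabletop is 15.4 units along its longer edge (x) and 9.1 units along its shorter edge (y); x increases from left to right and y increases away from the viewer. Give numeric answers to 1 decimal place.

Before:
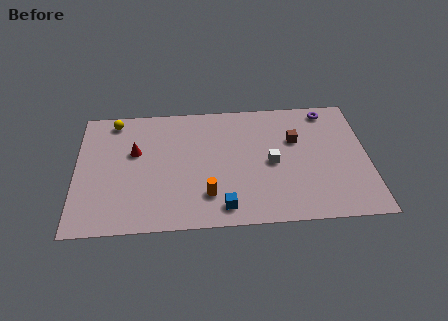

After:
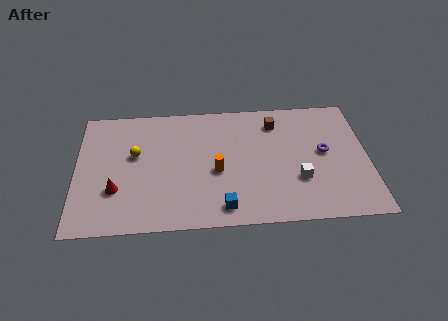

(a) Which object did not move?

the blue cube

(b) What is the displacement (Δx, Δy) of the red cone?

(-1.0, -2.7)

The red cone started near (3.1, 5.6) and ended near (2.1, 2.9).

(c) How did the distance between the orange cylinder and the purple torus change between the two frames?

-2.9

Before: roughly 8.7 units apart; after: 5.8. That's 2.9 units closer together.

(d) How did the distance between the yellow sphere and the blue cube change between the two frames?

-2.6

The distance was about 8.8 in the first image and 6.2 in the second, so they moved 2.6 units closer together.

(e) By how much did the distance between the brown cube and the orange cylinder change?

-1.3

The distance was about 6.0 in the first image and 4.7 in the second, so they moved 1.3 units closer together.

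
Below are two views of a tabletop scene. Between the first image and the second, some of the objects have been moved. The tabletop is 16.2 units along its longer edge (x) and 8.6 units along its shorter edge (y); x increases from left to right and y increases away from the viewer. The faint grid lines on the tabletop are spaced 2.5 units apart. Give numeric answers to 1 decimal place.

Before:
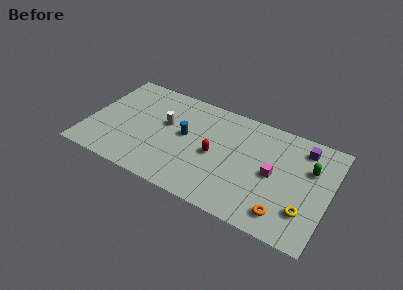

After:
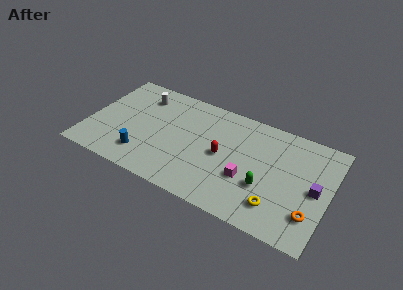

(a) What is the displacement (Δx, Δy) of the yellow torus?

(-1.8, -0.4)

The yellow torus was at about (14.8, 2.3) and moved to about (13.0, 1.9).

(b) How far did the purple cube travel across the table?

3.1

The purple cube moved from about (14.2, 7.1) to (15.3, 4.2), a distance of √(1.1² + 2.9²) ≈ 3.1.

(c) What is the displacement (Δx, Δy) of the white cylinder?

(-1.9, 1.7)

From the two frames, the white cylinder sits at roughly (5.1, 5.1) before and (3.2, 6.8) after.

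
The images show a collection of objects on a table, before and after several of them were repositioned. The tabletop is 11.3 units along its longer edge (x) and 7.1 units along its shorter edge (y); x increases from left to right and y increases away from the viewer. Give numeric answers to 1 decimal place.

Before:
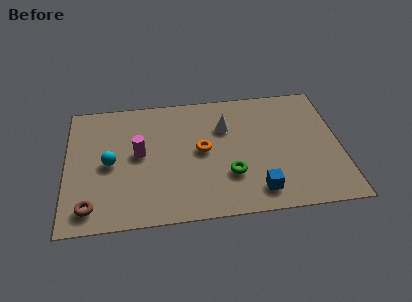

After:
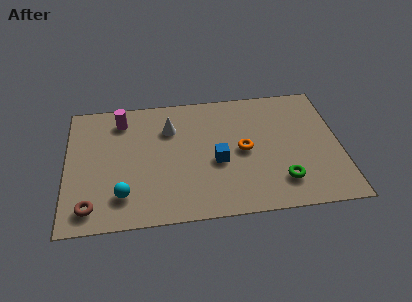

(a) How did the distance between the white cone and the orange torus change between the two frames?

+1.8

They were about 1.6 units apart before and 3.4 after — 1.8 units further apart.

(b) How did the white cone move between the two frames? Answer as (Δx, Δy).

(-2.3, 0.2)

From the two frames, the white cone sits at roughly (6.6, 4.9) before and (4.3, 5.1) after.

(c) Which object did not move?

the brown torus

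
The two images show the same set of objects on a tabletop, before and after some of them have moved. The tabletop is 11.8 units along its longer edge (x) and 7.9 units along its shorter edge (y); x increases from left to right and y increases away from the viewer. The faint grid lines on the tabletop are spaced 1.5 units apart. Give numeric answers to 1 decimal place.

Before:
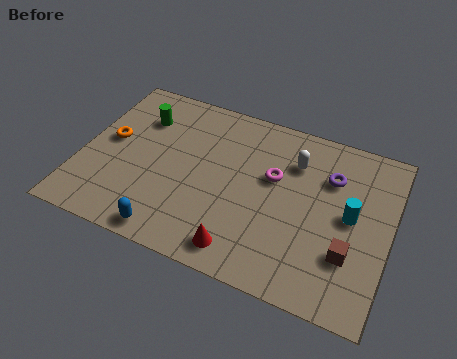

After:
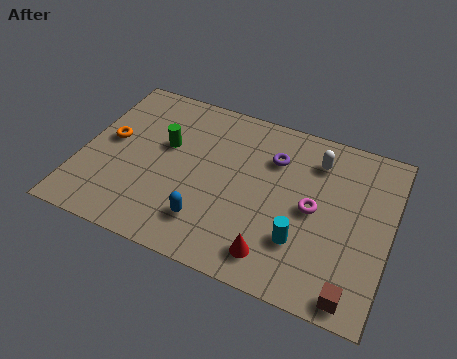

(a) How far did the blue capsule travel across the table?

1.6

The blue capsule moved from about (3.8, 0.8) to (5.1, 1.8), a distance of √(1.3² + 1.0²) ≈ 1.6.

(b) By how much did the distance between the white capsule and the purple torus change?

+0.3

The distance was about 1.4 in the first image and 1.7 in the second, so they moved 0.3 units further apart.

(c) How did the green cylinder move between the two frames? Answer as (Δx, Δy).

(1.1, -1.0)

From the two frames, the green cylinder sits at roughly (2.0, 5.8) before and (3.1, 4.8) after.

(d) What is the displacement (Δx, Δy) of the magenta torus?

(1.6, -0.9)

The magenta torus started near (7.3, 4.8) and ended near (8.9, 3.9).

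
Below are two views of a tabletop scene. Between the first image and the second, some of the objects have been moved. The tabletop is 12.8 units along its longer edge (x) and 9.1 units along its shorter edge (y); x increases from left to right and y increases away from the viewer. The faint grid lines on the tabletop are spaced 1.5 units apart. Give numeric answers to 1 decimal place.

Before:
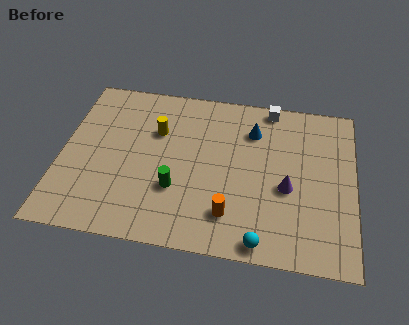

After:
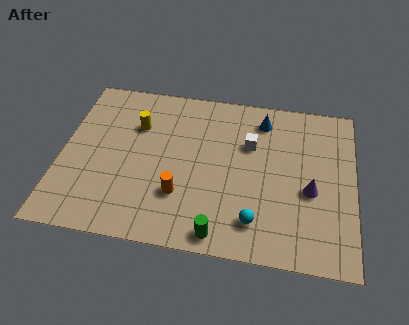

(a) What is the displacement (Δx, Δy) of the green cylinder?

(2.0, -2.1)

The green cylinder was at about (5.1, 3.0) and moved to about (7.1, 0.9).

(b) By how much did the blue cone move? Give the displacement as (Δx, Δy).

(0.4, 0.7)

The blue cone started near (8.3, 6.8) and ended near (8.7, 7.5).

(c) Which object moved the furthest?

the green cylinder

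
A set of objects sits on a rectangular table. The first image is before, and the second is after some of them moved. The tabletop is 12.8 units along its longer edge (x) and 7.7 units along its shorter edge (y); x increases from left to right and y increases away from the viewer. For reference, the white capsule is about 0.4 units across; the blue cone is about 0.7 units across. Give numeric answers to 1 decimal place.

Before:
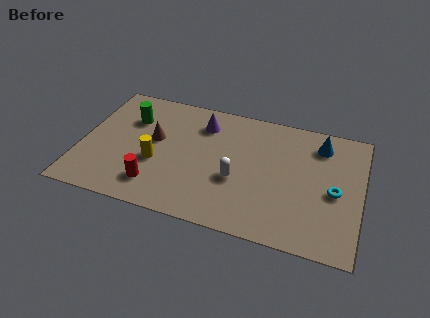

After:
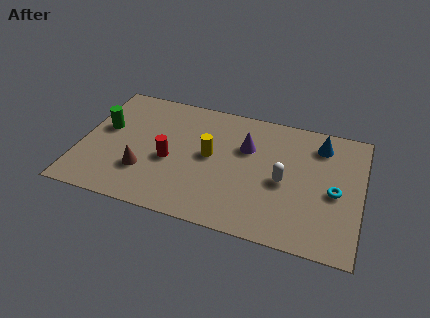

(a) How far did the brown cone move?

2.1

From (3.3, 4.4) to (3.0, 2.3), the brown cone covered √(0.3² + 2.1²) ≈ 2.1 units.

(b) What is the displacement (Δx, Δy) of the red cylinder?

(0.5, 1.7)

The red cylinder started near (3.6, 1.6) and ended near (4.1, 3.3).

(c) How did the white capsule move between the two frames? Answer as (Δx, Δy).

(2.1, 0.5)

From the two frames, the white capsule sits at roughly (7.2, 3.0) before and (9.3, 3.5) after.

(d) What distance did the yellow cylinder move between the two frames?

2.6

The yellow cylinder was near (3.5, 3.0) before and (5.9, 4.1) after, so it travelled √(2.4² + 1.1²) ≈ 2.6 units.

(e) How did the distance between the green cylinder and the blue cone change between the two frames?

+1.2

They were about 8.7 units apart before and 9.9 after — 1.2 units further apart.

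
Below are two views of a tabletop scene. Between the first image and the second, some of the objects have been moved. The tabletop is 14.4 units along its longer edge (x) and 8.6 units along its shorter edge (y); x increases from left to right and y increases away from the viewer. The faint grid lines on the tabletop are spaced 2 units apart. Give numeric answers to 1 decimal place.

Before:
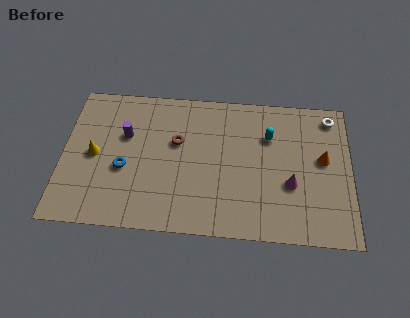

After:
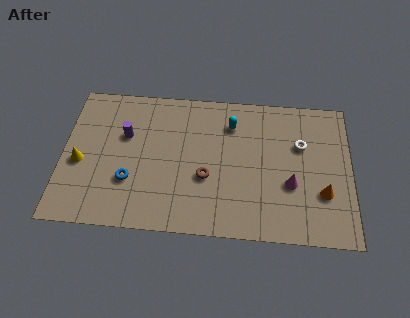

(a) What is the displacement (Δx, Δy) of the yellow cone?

(-0.7, -0.5)

The yellow cone started near (1.6, 4.2) and ended near (0.9, 3.7).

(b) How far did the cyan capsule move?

2.0

The cyan capsule moved from about (10.3, 6.0) to (8.4, 6.6), a distance of √(1.9² + 0.6²) ≈ 2.0.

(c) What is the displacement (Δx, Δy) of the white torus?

(-1.5, -1.8)

The white torus started near (13.4, 7.4) and ended near (11.9, 5.6).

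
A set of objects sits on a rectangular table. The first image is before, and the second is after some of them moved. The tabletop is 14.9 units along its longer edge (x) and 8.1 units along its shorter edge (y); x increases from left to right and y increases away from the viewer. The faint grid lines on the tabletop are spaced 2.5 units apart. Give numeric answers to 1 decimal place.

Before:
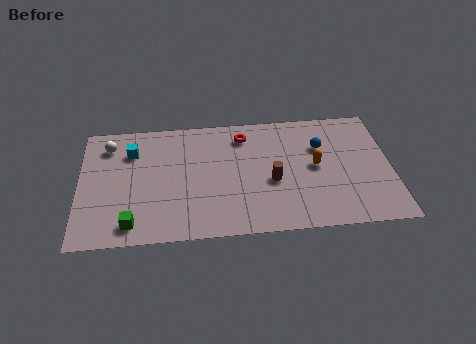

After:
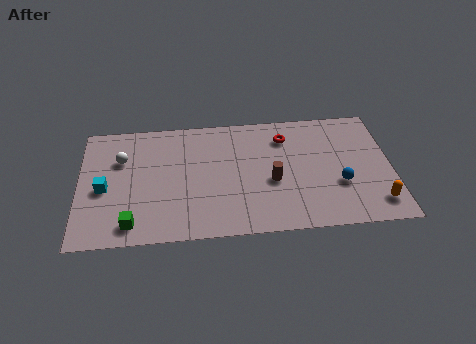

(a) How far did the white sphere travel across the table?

1.2

The white sphere moved from about (1.4, 6.5) to (2.0, 5.5), a distance of √(0.6² + 1.0²) ≈ 1.2.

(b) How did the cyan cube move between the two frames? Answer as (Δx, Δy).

(-1.3, -2.4)

The cyan cube started near (2.5, 6.0) and ended near (1.2, 3.6).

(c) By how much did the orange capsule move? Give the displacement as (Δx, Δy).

(2.8, -2.7)

The orange capsule was at about (11.3, 4.2) and moved to about (14.1, 1.5).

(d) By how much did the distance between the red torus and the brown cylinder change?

-0.5

Before: roughly 3.5 units apart; after: 3.0. That's 0.5 units closer together.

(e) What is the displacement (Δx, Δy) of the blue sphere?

(0.8, -2.6)

From the two frames, the blue sphere sits at roughly (11.6, 5.5) before and (12.4, 2.9) after.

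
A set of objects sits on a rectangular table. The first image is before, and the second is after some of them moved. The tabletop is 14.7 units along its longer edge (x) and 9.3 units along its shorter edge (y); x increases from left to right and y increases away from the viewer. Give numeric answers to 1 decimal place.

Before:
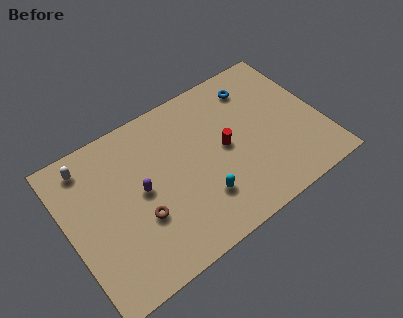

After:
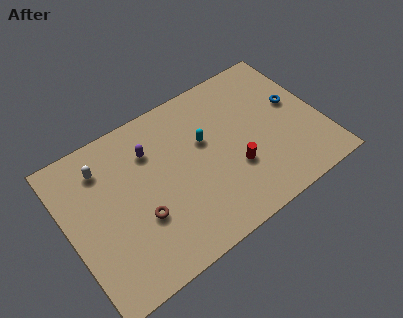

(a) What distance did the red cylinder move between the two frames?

1.5

The red cylinder moved from about (9.1, 4.7) to (9.4, 3.2), a distance of √(0.3² + 1.5²) ≈ 1.5.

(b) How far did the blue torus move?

3.0

The blue torus moved from about (11.4, 7.5) to (13.4, 5.3), a distance of √(2.0² + 2.2²) ≈ 3.0.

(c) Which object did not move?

the brown torus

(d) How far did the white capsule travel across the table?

1.0

The white capsule was near (1.6, 7.9) before and (2.4, 7.3) after, so it travelled √(0.8² + 0.6²) ≈ 1.0 units.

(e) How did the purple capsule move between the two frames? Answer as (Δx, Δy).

(0.9, 2.0)

The purple capsule started near (4.2, 4.8) and ended near (5.1, 6.8).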